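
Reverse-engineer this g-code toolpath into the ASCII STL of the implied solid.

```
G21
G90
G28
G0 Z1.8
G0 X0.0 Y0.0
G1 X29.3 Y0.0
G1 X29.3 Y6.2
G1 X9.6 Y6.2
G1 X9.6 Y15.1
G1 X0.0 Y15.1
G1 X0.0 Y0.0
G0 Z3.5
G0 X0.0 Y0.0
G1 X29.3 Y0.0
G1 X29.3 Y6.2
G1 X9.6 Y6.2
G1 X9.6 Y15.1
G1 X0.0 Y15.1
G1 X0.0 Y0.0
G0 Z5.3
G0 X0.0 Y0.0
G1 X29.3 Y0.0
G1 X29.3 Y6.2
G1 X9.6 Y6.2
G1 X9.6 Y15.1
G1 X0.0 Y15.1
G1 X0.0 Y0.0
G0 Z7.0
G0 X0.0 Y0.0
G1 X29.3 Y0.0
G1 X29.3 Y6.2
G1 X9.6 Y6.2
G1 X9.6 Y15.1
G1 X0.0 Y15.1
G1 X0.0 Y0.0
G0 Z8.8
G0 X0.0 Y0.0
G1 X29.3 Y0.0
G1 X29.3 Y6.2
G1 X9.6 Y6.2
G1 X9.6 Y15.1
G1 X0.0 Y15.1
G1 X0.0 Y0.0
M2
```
solid part
  facet normal 0.0000 0.0000 -1.0000
    outer loop
      vertex 29.3 6.2 0.0
      vertex 29.3 0.0 0.0
      vertex 0.0 0.0 0.0
    endloop
  endfacet
  facet normal 0.0000 0.0000 -1.0000
    outer loop
      vertex 9.6 6.2 0.0
      vertex 29.3 6.2 0.0
      vertex 0.0 0.0 0.0
    endloop
  endfacet
  facet normal 0.0000 0.0000 -1.0000
    outer loop
      vertex 9.6 15.1 0.0
      vertex 9.6 6.2 0.0
      vertex 0.0 0.0 0.0
    endloop
  endfacet
  facet normal 0.0000 0.0000 -1.0000
    outer loop
      vertex 0.0 15.1 0.0
      vertex 9.6 15.1 0.0
      vertex 0.0 0.0 0.0
    endloop
  endfacet
  facet normal 0.0000 0.0000 1.0000
    outer loop
      vertex 0.0 0.0 8.8
      vertex 29.3 0.0 8.8
      vertex 29.3 6.2 8.8
    endloop
  endfacet
  facet normal 0.0000 0.0000 1.0000
    outer loop
      vertex 0.0 0.0 8.8
      vertex 29.3 6.2 8.8
      vertex 9.6 6.2 8.8
    endloop
  endfacet
  facet normal 0.0000 0.0000 1.0000
    outer loop
      vertex 0.0 0.0 8.8
      vertex 9.6 6.2 8.8
      vertex 9.6 15.1 8.8
    endloop
  endfacet
  facet normal 0.0000 0.0000 1.0000
    outer loop
      vertex 0.0 0.0 8.8
      vertex 9.6 15.1 8.8
      vertex 0.0 15.1 8.8
    endloop
  endfacet
  facet normal 0.0000 -1.0000 0.0000
    outer loop
      vertex 0.0 0.0 0.0
      vertex 29.3 0.0 0.0
      vertex 29.3 0.0 8.8
    endloop
  endfacet
  facet normal 0.0000 -1.0000 0.0000
    outer loop
      vertex 0.0 0.0 0.0
      vertex 29.3 0.0 8.8
      vertex 0.0 0.0 8.8
    endloop
  endfacet
  facet normal 1.0000 0.0000 0.0000
    outer loop
      vertex 29.3 0.0 0.0
      vertex 29.3 6.2 0.0
      vertex 29.3 6.2 8.8
    endloop
  endfacet
  facet normal 1.0000 0.0000 0.0000
    outer loop
      vertex 29.3 0.0 0.0
      vertex 29.3 6.2 8.8
      vertex 29.3 0.0 8.8
    endloop
  endfacet
  facet normal 0.0000 1.0000 0.0000
    outer loop
      vertex 29.3 6.2 0.0
      vertex 9.6 6.2 0.0
      vertex 9.6 6.2 8.8
    endloop
  endfacet
  facet normal 0.0000 1.0000 0.0000
    outer loop
      vertex 29.3 6.2 0.0
      vertex 9.6 6.2 8.8
      vertex 29.3 6.2 8.8
    endloop
  endfacet
  facet normal 1.0000 0.0000 0.0000
    outer loop
      vertex 9.6 6.2 0.0
      vertex 9.6 15.1 0.0
      vertex 9.6 15.1 8.8
    endloop
  endfacet
  facet normal 1.0000 0.0000 0.0000
    outer loop
      vertex 9.6 6.2 0.0
      vertex 9.6 15.1 8.8
      vertex 9.6 6.2 8.8
    endloop
  endfacet
  facet normal 0.0000 1.0000 0.0000
    outer loop
      vertex 9.6 15.1 0.0
      vertex 0.0 15.1 0.0
      vertex 0.0 15.1 8.8
    endloop
  endfacet
  facet normal 0.0000 1.0000 0.0000
    outer loop
      vertex 9.6 15.1 0.0
      vertex 0.0 15.1 8.8
      vertex 9.6 15.1 8.8
    endloop
  endfacet
  facet normal -1.0000 0.0000 0.0000
    outer loop
      vertex 0.0 15.1 0.0
      vertex 0.0 0.0 0.0
      vertex 0.0 0.0 8.8
    endloop
  endfacet
  facet normal -1.0000 0.0000 0.0000
    outer loop
      vertex 0.0 15.1 0.0
      vertex 0.0 0.0 8.8
      vertex 0.0 15.1 8.8
    endloop
  endfacet
endsolid part

The G0 Z moves step by Δz≈1.8 mm. Every layer's G1 loop is the same polygon, so the solid is a straight extrusion of it from z=0 to z≈8.8. Closing with flat bottom and top caps and triangulating gives 20 facets — an L-shaped prism: outer 29.3 × 15.1 mm, arm thicknesses ≈ 6.2 mm (horizontal) and 9.6 mm (vertical), extruded 8.8 mm in z.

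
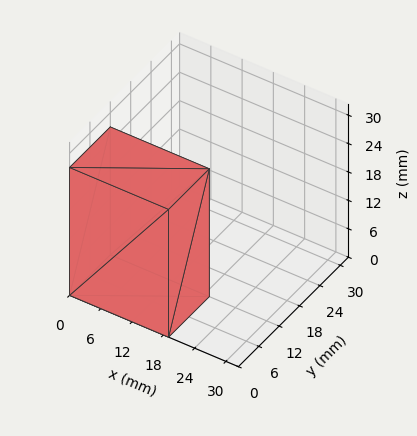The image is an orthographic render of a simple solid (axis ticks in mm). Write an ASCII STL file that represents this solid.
Reading the render: the shape is a rectangular box, roughly 19 × 12 mm footprint and 27 mm tall (dimensions read to the nearest mm from the axis ticks). For the STL, each face is triangulated and given an outward normal.

solid part
  facet normal 0.0000 0.0000 -1.0000
    outer loop
      vertex 19.000 12.000 0.000
      vertex 19.000 0.000 0.000
      vertex 0.000 0.000 0.000
    endloop
  endfacet
  facet normal 0.0000 0.0000 -1.0000
    outer loop
      vertex 0.000 12.000 0.000
      vertex 19.000 12.000 0.000
      vertex 0.000 0.000 0.000
    endloop
  endfacet
  facet normal 0.0000 0.0000 1.0000
    outer loop
      vertex 0.000 0.000 27.000
      vertex 19.000 0.000 27.000
      vertex 19.000 12.000 27.000
    endloop
  endfacet
  facet normal 0.0000 0.0000 1.0000
    outer loop
      vertex 0.000 0.000 27.000
      vertex 19.000 12.000 27.000
      vertex 0.000 12.000 27.000
    endloop
  endfacet
  facet normal 0.0000 -1.0000 0.0000
    outer loop
      vertex 0.000 0.000 0.000
      vertex 19.000 0.000 0.000
      vertex 19.000 0.000 27.000
    endloop
  endfacet
  facet normal 0.0000 -1.0000 0.0000
    outer loop
      vertex 0.000 0.000 0.000
      vertex 19.000 0.000 27.000
      vertex 0.000 0.000 27.000
    endloop
  endfacet
  facet normal 0.0000 1.0000 0.0000
    outer loop
      vertex 19.000 12.000 27.000
      vertex 19.000 12.000 0.000
      vertex 0.000 12.000 0.000
    endloop
  endfacet
  facet normal 0.0000 1.0000 0.0000
    outer loop
      vertex 0.000 12.000 27.000
      vertex 19.000 12.000 27.000
      vertex 0.000 12.000 0.000
    endloop
  endfacet
  facet normal -1.0000 0.0000 0.0000
    outer loop
      vertex 0.000 12.000 27.000
      vertex 0.000 12.000 0.000
      vertex 0.000 0.000 0.000
    endloop
  endfacet
  facet normal -1.0000 0.0000 0.0000
    outer loop
      vertex 0.000 0.000 27.000
      vertex 0.000 12.000 27.000
      vertex 0.000 0.000 0.000
    endloop
  endfacet
  facet normal 1.0000 0.0000 0.0000
    outer loop
      vertex 19.000 0.000 0.000
      vertex 19.000 12.000 0.000
      vertex 19.000 12.000 27.000
    endloop
  endfacet
  facet normal 1.0000 0.0000 0.0000
    outer loop
      vertex 19.000 0.000 0.000
      vertex 19.000 12.000 27.000
      vertex 19.000 0.000 27.000
    endloop
  endfacet
endsolid part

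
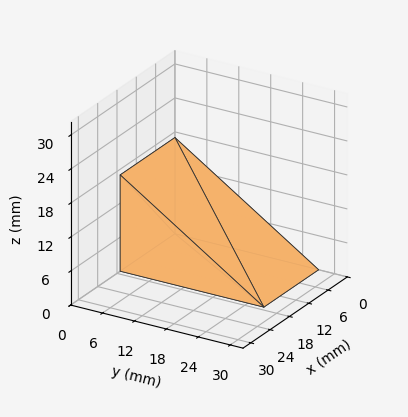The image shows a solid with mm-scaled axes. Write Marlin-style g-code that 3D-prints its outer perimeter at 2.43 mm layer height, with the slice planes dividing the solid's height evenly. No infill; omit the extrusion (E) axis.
Reading the render: the shape is a wedge (ramp): 17 × 27 mm base, rising to 17 mm along the y=0 edge and sloping linearly to z=0 at y=27 (dimensions read to the nearest mm from the axis ticks). For the g-code, the solid's height is divided into equal slices at the stated Δz and each level perimeter traced with G1 moves after a G0 lift.

; perimeter-only toolpath
G21 ; units = mm
G90 ; absolute positioning
G28 ; home
; layer 1
G0 Z2.43
G0 X0.00 Y0.00
G1 X17.00 Y0.00
G1 X17.00 Y23.14
G1 X0.00 Y23.14
G1 X0.00 Y0.00
; layer 2
G0 Z4.86
G0 X0.00 Y0.00
G1 X17.00 Y0.00
G1 X17.00 Y19.29
G1 X0.00 Y19.29
G1 X0.00 Y0.00
; layer 3
G0 Z7.29
G0 X0.00 Y0.00
G1 X17.00 Y0.00
G1 X17.00 Y15.43
G1 X0.00 Y15.43
G1 X0.00 Y0.00
; layer 4
G0 Z9.71
G0 X0.00 Y0.00
G1 X17.00 Y0.00
G1 X17.00 Y11.57
G1 X0.00 Y11.57
G1 X0.00 Y0.00
; layer 5
G0 Z12.14
G0 X0.00 Y0.00
G1 X17.00 Y0.00
G1 X17.00 Y7.71
G1 X0.00 Y7.71
G1 X0.00 Y0.00
; layer 6
G0 Z14.57
G0 X0.00 Y0.00
G1 X17.00 Y0.00
G1 X17.00 Y3.86
G1 X0.00 Y3.86
G1 X0.00 Y0.00
M2 ; end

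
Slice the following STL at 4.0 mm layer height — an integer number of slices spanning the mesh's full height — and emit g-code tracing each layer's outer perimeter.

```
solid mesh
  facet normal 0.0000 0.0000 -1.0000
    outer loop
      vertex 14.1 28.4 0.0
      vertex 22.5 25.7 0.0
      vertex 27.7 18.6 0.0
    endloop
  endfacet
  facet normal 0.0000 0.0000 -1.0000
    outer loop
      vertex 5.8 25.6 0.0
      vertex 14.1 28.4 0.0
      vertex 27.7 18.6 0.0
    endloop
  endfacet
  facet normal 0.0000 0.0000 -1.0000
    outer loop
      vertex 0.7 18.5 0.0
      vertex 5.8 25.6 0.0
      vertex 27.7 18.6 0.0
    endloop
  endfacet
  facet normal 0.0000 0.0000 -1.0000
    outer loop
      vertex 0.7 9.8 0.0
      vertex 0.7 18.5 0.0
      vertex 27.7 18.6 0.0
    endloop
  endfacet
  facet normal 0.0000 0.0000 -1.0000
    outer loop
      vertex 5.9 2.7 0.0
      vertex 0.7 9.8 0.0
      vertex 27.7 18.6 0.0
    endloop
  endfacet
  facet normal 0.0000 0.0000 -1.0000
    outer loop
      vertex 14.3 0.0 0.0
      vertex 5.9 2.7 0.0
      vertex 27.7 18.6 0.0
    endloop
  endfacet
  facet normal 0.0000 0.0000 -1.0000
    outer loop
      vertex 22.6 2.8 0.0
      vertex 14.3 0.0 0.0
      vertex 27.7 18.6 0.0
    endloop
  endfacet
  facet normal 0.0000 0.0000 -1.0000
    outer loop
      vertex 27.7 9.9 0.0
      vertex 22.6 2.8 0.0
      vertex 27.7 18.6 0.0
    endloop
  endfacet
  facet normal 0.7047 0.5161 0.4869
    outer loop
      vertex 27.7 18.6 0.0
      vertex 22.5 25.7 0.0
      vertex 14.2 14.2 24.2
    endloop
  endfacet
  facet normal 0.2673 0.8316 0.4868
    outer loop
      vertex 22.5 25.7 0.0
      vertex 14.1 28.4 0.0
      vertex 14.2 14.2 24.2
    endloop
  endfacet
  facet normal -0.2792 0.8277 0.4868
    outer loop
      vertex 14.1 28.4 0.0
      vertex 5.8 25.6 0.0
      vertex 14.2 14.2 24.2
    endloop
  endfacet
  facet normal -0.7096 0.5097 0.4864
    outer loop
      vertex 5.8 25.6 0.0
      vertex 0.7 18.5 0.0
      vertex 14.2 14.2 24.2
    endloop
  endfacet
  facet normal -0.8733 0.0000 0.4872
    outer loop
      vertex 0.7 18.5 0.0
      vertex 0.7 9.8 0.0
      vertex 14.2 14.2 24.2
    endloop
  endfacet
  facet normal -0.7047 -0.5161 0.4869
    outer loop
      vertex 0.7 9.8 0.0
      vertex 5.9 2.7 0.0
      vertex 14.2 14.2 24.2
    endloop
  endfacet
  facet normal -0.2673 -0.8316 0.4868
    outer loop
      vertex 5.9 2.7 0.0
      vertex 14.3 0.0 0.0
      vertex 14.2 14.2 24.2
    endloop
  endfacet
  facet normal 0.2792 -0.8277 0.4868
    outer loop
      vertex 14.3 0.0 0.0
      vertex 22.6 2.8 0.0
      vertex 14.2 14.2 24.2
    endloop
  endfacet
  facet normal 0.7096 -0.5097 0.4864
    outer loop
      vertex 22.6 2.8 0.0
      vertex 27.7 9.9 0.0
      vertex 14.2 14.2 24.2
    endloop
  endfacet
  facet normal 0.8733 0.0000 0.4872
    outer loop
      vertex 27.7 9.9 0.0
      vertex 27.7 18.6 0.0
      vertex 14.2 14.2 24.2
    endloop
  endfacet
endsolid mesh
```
; perimeter-only toolpath
G21 ; units = mm
G90 ; absolute positioning
G28 ; home
; layer 1
G0 Z4.0
G0 X25.4 Y17.9
G1 X21.1 Y23.8
G1 X14.1 Y26.0
G1 X7.2 Y23.7
G1 X2.9 Y17.8
G1 X2.9 Y10.5
G1 X7.3 Y4.6
G1 X14.3 Y2.4
G1 X21.2 Y4.7
G1 X25.4 Y10.6
G1 X25.4 Y17.9
; layer 2
G0 Z8.1
G0 X23.2 Y17.1
G1 X19.7 Y21.9
G1 X14.1 Y23.7
G1 X8.6 Y21.8
G1 X5.2 Y17.1
G1 X5.2 Y11.3
G1 X8.7 Y6.5
G1 X14.3 Y4.7
G1 X19.8 Y6.6
G1 X23.2 Y11.3
G1 X23.2 Y17.1
; layer 3
G0 Z12.1
G0 X20.9 Y16.4
G1 X18.4 Y19.9
G1 X14.1 Y21.3
G1 X10.0 Y19.9
G1 X7.4 Y16.4
G1 X7.4 Y12.0
G1 X10.1 Y8.4
G1 X14.2 Y7.1
G1 X18.4 Y8.5
G1 X20.9 Y12.1
G1 X20.9 Y16.4
; layer 4
G0 Z16.1
G0 X18.7 Y15.7
G1 X17.0 Y18.0
G1 X14.2 Y18.9
G1 X11.4 Y18.0
G1 X9.7 Y15.6
G1 X9.7 Y12.7
G1 X11.4 Y10.4
G1 X14.2 Y9.5
G1 X17.0 Y10.4
G1 X18.7 Y12.8
G1 X18.7 Y15.7
; layer 5
G0 Z20.2
G0 X16.5 Y14.9
G1 X15.6 Y16.1
G1 X14.2 Y16.6
G1 X12.8 Y16.1
G1 X11.9 Y14.9
G1 X11.9 Y13.5
G1 X12.8 Y12.3
G1 X14.2 Y11.8
G1 X15.6 Y12.3
G1 X16.5 Y13.5
G1 X16.5 Y14.9
M2 ; end

The solid is a regular 10-sided pyramid, base circumscribed radius ≈ 14.2 mm, apex at z ≈ 24.2 mm. Slicing at Δz = 4.0 mm — 6 equal slices spanning the solid's height, so layer i sits at z = i·h/6 — gives 5 non-empty perimeters. Each is a 10-segment closed polygon; G0 lifts to the layer z and rapids to the start vertex, then G1 traces the edges. The cross-section shrinks linearly with z (the slice at the apex is degenerate and omitted).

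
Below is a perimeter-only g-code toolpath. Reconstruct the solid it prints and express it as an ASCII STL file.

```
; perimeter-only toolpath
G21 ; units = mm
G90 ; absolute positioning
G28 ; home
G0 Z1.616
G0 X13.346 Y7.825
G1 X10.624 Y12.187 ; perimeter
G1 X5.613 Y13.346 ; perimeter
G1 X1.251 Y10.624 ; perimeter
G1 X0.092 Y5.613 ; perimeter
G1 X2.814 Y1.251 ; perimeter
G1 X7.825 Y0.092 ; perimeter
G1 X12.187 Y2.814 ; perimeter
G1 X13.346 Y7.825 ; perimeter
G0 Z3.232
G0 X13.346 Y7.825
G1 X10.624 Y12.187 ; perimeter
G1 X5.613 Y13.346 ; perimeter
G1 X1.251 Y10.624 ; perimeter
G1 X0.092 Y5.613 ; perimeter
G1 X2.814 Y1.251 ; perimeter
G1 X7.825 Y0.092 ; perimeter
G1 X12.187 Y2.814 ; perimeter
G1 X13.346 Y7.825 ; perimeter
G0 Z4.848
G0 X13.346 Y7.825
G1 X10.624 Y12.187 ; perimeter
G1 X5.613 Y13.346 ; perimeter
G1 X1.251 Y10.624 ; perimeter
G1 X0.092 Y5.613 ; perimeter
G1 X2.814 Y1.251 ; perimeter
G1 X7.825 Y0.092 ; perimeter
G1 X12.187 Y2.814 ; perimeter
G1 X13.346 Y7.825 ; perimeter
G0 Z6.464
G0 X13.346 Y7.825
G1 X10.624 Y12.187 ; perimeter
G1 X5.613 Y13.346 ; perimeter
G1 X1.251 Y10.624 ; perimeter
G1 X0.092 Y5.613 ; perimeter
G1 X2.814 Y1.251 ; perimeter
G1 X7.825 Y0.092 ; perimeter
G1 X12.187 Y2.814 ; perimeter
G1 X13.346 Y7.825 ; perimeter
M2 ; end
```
solid part
  facet normal 0.0000 0.0000 -1.0000
    outer loop
      vertex 5.613 13.346 0.000
      vertex 10.624 12.187 0.000
      vertex 13.346 7.825 0.000
    endloop
  endfacet
  facet normal 0.0000 0.0000 -1.0000
    outer loop
      vertex 1.251 10.624 0.000
      vertex 5.613 13.346 0.000
      vertex 13.346 7.825 0.000
    endloop
  endfacet
  facet normal 0.0000 0.0000 -1.0000
    outer loop
      vertex 0.092 5.613 0.000
      vertex 1.251 10.624 0.000
      vertex 13.346 7.825 0.000
    endloop
  endfacet
  facet normal 0.0000 0.0000 -1.0000
    outer loop
      vertex 2.814 1.251 0.000
      vertex 0.092 5.613 0.000
      vertex 13.346 7.825 0.000
    endloop
  endfacet
  facet normal 0.0000 0.0000 -1.0000
    outer loop
      vertex 7.825 0.092 0.000
      vertex 2.814 1.251 0.000
      vertex 13.346 7.825 0.000
    endloop
  endfacet
  facet normal 0.0000 0.0000 -1.0000
    outer loop
      vertex 12.187 2.814 0.000
      vertex 7.825 0.092 0.000
      vertex 13.346 7.825 0.000
    endloop
  endfacet
  facet normal 0.0000 0.0000 1.0000
    outer loop
      vertex 13.346 7.825 6.464
      vertex 10.624 12.187 6.464
      vertex 5.613 13.346 6.464
    endloop
  endfacet
  facet normal 0.0000 0.0000 1.0000
    outer loop
      vertex 13.346 7.825 6.464
      vertex 5.613 13.346 6.464
      vertex 1.251 10.624 6.464
    endloop
  endfacet
  facet normal 0.0000 0.0000 1.0000
    outer loop
      vertex 13.346 7.825 6.464
      vertex 1.251 10.624 6.464
      vertex 0.092 5.613 6.464
    endloop
  endfacet
  facet normal 0.0000 0.0000 1.0000
    outer loop
      vertex 13.346 7.825 6.464
      vertex 0.092 5.613 6.464
      vertex 2.814 1.251 6.464
    endloop
  endfacet
  facet normal 0.0000 0.0000 1.0000
    outer loop
      vertex 13.346 7.825 6.464
      vertex 2.814 1.251 6.464
      vertex 7.825 0.092 6.464
    endloop
  endfacet
  facet normal 0.0000 0.0000 1.0000
    outer loop
      vertex 13.346 7.825 6.464
      vertex 7.825 0.092 6.464
      vertex 12.187 2.814 6.464
    endloop
  endfacet
  facet normal 0.8484 0.5294 0.0000
    outer loop
      vertex 13.346 7.825 0.000
      vertex 10.624 12.187 0.000
      vertex 10.624 12.187 6.464
    endloop
  endfacet
  facet normal 0.8484 0.5294 0.0000
    outer loop
      vertex 13.346 7.825 0.000
      vertex 10.624 12.187 6.464
      vertex 13.346 7.825 6.464
    endloop
  endfacet
  facet normal 0.2253 0.9743 0.0000
    outer loop
      vertex 10.624 12.187 0.000
      vertex 5.613 13.346 0.000
      vertex 5.613 13.346 6.464
    endloop
  endfacet
  facet normal 0.2253 0.9743 0.0000
    outer loop
      vertex 10.624 12.187 0.000
      vertex 5.613 13.346 6.464
      vertex 10.624 12.187 6.464
    endloop
  endfacet
  facet normal -0.5294 0.8484 0.0000
    outer loop
      vertex 5.613 13.346 0.000
      vertex 1.251 10.624 0.000
      vertex 1.251 10.624 6.464
    endloop
  endfacet
  facet normal -0.5294 0.8484 0.0000
    outer loop
      vertex 5.613 13.346 0.000
      vertex 1.251 10.624 6.464
      vertex 5.613 13.346 6.464
    endloop
  endfacet
  facet normal -0.9743 0.2253 0.0000
    outer loop
      vertex 1.251 10.624 0.000
      vertex 0.092 5.613 0.000
      vertex 0.092 5.613 6.464
    endloop
  endfacet
  facet normal -0.9743 0.2253 0.0000
    outer loop
      vertex 1.251 10.624 0.000
      vertex 0.092 5.613 6.464
      vertex 1.251 10.624 6.464
    endloop
  endfacet
  facet normal -0.8484 -0.5294 0.0000
    outer loop
      vertex 0.092 5.613 0.000
      vertex 2.814 1.251 0.000
      vertex 2.814 1.251 6.464
    endloop
  endfacet
  facet normal -0.8484 -0.5294 0.0000
    outer loop
      vertex 0.092 5.613 0.000
      vertex 2.814 1.251 6.464
      vertex 0.092 5.613 6.464
    endloop
  endfacet
  facet normal -0.2253 -0.9743 0.0000
    outer loop
      vertex 2.814 1.251 0.000
      vertex 7.825 0.092 0.000
      vertex 7.825 0.092 6.464
    endloop
  endfacet
  facet normal -0.2253 -0.9743 0.0000
    outer loop
      vertex 2.814 1.251 0.000
      vertex 7.825 0.092 6.464
      vertex 2.814 1.251 6.464
    endloop
  endfacet
  facet normal 0.5294 -0.8484 0.0000
    outer loop
      vertex 7.825 0.092 0.000
      vertex 12.187 2.814 0.000
      vertex 12.187 2.814 6.464
    endloop
  endfacet
  facet normal 0.5294 -0.8484 0.0000
    outer loop
      vertex 7.825 0.092 0.000
      vertex 12.187 2.814 6.464
      vertex 7.825 0.092 6.464
    endloop
  endfacet
  facet normal 0.9743 -0.2253 0.0000
    outer loop
      vertex 12.187 2.814 0.000
      vertex 13.346 7.825 0.000
      vertex 13.346 7.825 6.464
    endloop
  endfacet
  facet normal 0.9743 -0.2253 0.0000
    outer loop
      vertex 12.187 2.814 0.000
      vertex 13.346 7.825 6.464
      vertex 12.187 2.814 6.464
    endloop
  endfacet
endsolid part

The G0 Z moves step by Δz≈1.616 mm. Every layer's G1 loop is the same polygon, so the solid is a straight extrusion of it from z=0 to z≈6.46. Closing with flat bottom and top caps and triangulating gives 28 facets — a regular 8-sided prism (a cylinder approximated with 8 flat sides), circumscribed radius ≈ 6.72 mm, height ≈ 6.46 mm.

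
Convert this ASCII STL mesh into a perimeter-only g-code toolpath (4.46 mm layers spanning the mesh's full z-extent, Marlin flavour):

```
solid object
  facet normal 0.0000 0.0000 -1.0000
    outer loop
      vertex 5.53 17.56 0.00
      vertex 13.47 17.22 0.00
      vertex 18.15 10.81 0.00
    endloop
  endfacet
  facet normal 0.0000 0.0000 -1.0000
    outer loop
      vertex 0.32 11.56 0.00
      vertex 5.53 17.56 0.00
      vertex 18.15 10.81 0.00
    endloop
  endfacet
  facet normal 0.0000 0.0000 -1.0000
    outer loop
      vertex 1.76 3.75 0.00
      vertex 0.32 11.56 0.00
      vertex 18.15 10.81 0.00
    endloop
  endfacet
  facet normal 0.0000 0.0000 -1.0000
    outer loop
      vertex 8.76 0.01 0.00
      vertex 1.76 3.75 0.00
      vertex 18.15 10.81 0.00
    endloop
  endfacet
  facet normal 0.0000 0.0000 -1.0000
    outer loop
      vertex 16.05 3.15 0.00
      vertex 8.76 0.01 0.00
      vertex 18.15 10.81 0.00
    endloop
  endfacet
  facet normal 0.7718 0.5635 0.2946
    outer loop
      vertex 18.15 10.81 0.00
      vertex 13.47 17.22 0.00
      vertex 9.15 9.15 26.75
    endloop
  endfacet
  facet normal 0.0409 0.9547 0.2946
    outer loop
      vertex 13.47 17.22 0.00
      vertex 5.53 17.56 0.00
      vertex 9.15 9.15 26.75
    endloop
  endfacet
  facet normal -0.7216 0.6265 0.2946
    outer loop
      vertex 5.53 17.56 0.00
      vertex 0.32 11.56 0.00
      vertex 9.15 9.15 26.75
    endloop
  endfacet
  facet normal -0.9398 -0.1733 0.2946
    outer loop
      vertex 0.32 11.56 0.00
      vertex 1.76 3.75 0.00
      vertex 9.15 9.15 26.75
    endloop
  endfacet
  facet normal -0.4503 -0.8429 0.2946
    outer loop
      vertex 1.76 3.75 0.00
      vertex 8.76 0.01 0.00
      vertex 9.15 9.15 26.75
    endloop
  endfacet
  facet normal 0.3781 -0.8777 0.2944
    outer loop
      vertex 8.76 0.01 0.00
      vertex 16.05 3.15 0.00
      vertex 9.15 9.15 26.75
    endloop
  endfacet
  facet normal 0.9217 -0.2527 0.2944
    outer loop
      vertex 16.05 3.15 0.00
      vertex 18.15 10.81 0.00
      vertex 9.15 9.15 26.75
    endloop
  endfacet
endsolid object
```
; perimeter-only toolpath
G21 ; units = mm
G90 ; absolute positioning
G28 ; home
; layer 1
G0 Z4.46
G0 X16.65 Y10.53
G1 X12.75 Y15.88
G1 X6.13 Y16.16
G1 X1.79 Y11.16
G1 X2.99 Y4.65
G1 X8.82 Y1.53
G1 X14.90 Y4.15
G1 X16.65 Y10.53
; layer 2
G0 Z8.92
G0 X15.15 Y10.26
G1 X12.03 Y14.53
G1 X6.74 Y14.76
G1 X3.26 Y10.76
G1 X4.22 Y5.55
G1 X8.89 Y3.06
G1 X13.75 Y5.15
G1 X15.15 Y10.26
; layer 3
G0 Z13.38
G0 X13.65 Y9.98
G1 X11.31 Y13.18
G1 X7.34 Y13.36
G1 X4.74 Y10.36
G1 X5.46 Y6.45
G1 X8.96 Y4.58
G1 X12.60 Y6.15
G1 X13.65 Y9.98
; layer 4
G0 Z17.83
G0 X12.15 Y9.70
G1 X10.59 Y11.84
G1 X7.94 Y11.95
G1 X6.21 Y9.95
G1 X6.69 Y7.35
G1 X9.02 Y6.10
G1 X11.45 Y7.15
G1 X12.15 Y9.70
; layer 5
G0 Z22.29
G0 X10.65 Y9.43
G1 X9.87 Y10.50
G1 X8.55 Y10.55
G1 X7.68 Y9.55
G1 X7.92 Y8.25
G1 X9.09 Y7.63
G1 X10.30 Y8.15
G1 X10.65 Y9.43
M2 ; end

The solid is a regular 7-sided pyramid, base circumscribed radius ≈ 9.15 mm, apex at z ≈ 26.8 mm. Slicing at Δz = 4.46 mm — 6 equal slices spanning the solid's height, so layer i sits at z = i·h/6 — gives 5 non-empty perimeters. Each is a 7-segment closed polygon; G0 lifts to the layer z and rapids to the start vertex, then G1 traces the edges. The cross-section shrinks linearly with z (the slice at the apex is degenerate and omitted).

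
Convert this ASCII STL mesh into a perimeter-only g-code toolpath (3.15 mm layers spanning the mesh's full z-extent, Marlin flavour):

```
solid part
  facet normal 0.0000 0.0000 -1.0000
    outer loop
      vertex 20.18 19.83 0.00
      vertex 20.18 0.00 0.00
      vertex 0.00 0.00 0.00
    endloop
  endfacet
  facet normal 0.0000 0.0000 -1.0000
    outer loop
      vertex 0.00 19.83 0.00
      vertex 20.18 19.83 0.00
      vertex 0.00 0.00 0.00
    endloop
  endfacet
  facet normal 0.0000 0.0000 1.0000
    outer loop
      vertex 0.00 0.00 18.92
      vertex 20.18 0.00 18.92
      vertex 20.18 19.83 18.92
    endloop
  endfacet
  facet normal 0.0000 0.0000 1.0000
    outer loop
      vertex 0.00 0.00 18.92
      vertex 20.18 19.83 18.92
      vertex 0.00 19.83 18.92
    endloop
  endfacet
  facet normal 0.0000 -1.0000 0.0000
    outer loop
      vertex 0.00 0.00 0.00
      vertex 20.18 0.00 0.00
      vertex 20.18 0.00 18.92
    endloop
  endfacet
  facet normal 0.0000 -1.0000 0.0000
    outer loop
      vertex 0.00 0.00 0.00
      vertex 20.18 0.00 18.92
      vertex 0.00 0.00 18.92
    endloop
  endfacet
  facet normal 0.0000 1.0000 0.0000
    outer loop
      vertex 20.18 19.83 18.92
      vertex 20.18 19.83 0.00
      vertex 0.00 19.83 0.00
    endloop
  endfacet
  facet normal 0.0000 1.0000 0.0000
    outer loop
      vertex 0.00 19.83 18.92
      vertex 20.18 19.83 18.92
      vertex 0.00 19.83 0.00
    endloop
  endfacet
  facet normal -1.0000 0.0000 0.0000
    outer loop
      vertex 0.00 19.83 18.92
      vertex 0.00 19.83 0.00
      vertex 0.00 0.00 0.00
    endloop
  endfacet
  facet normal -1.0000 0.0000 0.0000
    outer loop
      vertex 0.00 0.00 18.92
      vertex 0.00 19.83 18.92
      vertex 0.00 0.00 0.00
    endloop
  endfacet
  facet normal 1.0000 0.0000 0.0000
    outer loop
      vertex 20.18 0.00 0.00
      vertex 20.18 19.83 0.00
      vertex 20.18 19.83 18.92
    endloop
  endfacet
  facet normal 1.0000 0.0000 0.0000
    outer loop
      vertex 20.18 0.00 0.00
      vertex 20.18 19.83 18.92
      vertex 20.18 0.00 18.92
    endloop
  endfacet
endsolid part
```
; perimeter-only toolpath
G21 ; units = mm
G90 ; absolute positioning
G28 ; home
; layer 1
G0 Z3.15
G0 X0.00 Y0.00
G1 X20.18 Y0.00
G1 X20.18 Y19.83
G1 X0.00 Y19.83
G1 X0.00 Y0.00
; layer 2
G0 Z6.31
G0 X0.00 Y0.00
G1 X20.18 Y0.00
G1 X20.18 Y19.83
G1 X0.00 Y19.83
G1 X0.00 Y0.00
; layer 3
G0 Z9.46
G0 X0.00 Y0.00
G1 X20.18 Y0.00
G1 X20.18 Y19.83
G1 X0.00 Y19.83
G1 X0.00 Y0.00
; layer 4
G0 Z12.61
G0 X0.00 Y0.00
G1 X20.18 Y0.00
G1 X20.18 Y19.83
G1 X0.00 Y19.83
G1 X0.00 Y0.00
; layer 5
G0 Z15.77
G0 X0.00 Y0.00
G1 X20.18 Y0.00
G1 X20.18 Y19.83
G1 X0.00 Y19.83
G1 X0.00 Y0.00
; layer 6
G0 Z18.92
G0 X0.00 Y0.00
G1 X20.18 Y0.00
G1 X20.18 Y19.83
G1 X0.00 Y19.83
G1 X0.00 Y0.00
M2 ; end

The solid is a rectangular box, roughly 20.2 × 19.8 mm footprint and 18.9 mm tall. Slicing at Δz = 3.15 mm — 6 equal slices spanning the solid's height, so layer i sits at z = i·h/6 — gives 6 non-empty perimeters. Each is a 4-segment closed polygon; G0 lifts to the layer z and rapids to the start vertex, then G1 traces the edges.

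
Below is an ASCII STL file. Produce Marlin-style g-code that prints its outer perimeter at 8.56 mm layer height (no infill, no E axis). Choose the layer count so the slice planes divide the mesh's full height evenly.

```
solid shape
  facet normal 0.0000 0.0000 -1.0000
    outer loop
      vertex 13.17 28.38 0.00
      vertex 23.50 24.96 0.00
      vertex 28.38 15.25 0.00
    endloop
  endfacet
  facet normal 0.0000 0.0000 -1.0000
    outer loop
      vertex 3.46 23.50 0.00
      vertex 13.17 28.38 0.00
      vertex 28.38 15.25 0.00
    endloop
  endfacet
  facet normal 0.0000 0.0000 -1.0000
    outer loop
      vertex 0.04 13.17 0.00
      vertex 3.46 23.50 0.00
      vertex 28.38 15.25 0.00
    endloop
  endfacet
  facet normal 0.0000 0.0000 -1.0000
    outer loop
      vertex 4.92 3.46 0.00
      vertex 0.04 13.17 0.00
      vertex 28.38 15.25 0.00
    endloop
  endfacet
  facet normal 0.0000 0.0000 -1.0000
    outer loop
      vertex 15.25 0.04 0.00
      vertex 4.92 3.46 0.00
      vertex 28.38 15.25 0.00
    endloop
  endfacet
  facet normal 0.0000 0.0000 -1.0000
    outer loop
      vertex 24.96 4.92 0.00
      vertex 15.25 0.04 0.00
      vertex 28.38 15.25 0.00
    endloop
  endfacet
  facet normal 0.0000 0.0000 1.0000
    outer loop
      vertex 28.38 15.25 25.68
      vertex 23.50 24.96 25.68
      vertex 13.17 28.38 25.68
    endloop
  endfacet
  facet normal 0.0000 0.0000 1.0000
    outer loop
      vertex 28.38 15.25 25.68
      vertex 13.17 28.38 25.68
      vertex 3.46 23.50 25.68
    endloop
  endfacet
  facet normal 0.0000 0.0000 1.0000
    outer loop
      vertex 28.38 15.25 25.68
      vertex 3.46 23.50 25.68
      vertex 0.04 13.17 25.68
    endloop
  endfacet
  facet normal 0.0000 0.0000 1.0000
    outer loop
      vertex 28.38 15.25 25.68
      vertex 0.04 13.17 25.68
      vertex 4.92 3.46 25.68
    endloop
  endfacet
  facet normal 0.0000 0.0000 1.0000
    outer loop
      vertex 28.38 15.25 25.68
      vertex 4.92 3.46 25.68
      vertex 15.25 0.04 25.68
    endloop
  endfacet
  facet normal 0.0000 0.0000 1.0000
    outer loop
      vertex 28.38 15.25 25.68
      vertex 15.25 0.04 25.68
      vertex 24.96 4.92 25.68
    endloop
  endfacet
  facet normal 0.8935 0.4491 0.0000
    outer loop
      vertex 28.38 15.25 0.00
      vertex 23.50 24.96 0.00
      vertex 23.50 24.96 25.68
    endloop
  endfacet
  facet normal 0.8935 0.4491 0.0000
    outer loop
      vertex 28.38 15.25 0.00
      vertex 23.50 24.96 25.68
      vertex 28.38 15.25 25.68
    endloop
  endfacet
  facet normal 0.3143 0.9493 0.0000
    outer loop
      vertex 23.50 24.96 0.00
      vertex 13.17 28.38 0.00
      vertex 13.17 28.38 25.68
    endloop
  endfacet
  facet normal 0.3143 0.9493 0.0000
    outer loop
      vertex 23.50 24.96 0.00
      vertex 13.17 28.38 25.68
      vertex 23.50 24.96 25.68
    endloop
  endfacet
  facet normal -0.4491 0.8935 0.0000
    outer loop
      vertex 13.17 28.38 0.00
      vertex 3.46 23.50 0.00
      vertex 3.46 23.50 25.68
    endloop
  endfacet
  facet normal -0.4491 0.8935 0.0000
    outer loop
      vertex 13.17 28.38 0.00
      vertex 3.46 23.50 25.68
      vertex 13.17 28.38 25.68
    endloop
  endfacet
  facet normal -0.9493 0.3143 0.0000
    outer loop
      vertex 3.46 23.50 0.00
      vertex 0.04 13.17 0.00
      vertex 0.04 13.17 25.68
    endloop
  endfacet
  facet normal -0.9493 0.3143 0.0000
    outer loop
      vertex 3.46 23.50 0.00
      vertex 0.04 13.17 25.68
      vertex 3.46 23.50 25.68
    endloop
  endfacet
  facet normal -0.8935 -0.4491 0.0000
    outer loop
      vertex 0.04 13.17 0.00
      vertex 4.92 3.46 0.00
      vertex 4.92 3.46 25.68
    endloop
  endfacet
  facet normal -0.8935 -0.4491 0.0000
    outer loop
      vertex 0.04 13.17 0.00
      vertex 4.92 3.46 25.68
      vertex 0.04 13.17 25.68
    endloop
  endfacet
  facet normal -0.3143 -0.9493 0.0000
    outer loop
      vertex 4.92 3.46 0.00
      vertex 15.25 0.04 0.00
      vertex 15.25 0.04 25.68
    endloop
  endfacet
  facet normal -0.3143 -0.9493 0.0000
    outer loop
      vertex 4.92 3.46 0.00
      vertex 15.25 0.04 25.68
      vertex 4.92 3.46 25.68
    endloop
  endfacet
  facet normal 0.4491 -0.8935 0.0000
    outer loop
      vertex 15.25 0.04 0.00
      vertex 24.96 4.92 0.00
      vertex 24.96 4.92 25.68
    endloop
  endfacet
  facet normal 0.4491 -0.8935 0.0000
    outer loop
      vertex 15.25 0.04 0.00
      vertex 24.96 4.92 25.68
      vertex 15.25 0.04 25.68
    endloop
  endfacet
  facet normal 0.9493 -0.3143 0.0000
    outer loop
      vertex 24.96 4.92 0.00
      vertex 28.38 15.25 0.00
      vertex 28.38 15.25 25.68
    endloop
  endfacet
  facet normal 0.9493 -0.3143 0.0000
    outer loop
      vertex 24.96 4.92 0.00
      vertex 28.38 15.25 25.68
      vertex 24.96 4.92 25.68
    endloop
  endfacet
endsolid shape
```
; perimeter-only toolpath
G21 ; units = mm
G90 ; absolute positioning
G28 ; home
; layer 1
G0 Z8.56
G0 X28.38 Y15.25
G1 X23.50 Y24.96
G1 X13.17 Y28.38
G1 X3.46 Y23.50
G1 X0.04 Y13.17
G1 X4.92 Y3.46
G1 X15.25 Y0.04
G1 X24.96 Y4.92
G1 X28.38 Y15.25
; layer 2
G0 Z17.12
G0 X28.38 Y15.25
G1 X23.50 Y24.96
G1 X13.17 Y28.38
G1 X3.46 Y23.50
G1 X0.04 Y13.17
G1 X4.92 Y3.46
G1 X15.25 Y0.04
G1 X24.96 Y4.92
G1 X28.38 Y15.25
; layer 3
G0 Z25.68
G0 X28.38 Y15.25
G1 X23.50 Y24.96
G1 X13.17 Y28.38
G1 X3.46 Y23.50
G1 X0.04 Y13.17
G1 X4.92 Y3.46
G1 X15.25 Y0.04
G1 X24.96 Y4.92
G1 X28.38 Y15.25
M2 ; end

The solid is a regular 8-sided prism (a cylinder approximated with 8 flat sides), circumscribed radius ≈ 14.2 mm, height ≈ 25.7 mm. Slicing at Δz = 8.56 mm — 3 equal slices spanning the solid's height, so layer i sits at z = i·h/3 — gives 3 non-empty perimeters. Each is a 8-segment closed polygon; G0 lifts to the layer z and rapids to the start vertex, then G1 traces the edges.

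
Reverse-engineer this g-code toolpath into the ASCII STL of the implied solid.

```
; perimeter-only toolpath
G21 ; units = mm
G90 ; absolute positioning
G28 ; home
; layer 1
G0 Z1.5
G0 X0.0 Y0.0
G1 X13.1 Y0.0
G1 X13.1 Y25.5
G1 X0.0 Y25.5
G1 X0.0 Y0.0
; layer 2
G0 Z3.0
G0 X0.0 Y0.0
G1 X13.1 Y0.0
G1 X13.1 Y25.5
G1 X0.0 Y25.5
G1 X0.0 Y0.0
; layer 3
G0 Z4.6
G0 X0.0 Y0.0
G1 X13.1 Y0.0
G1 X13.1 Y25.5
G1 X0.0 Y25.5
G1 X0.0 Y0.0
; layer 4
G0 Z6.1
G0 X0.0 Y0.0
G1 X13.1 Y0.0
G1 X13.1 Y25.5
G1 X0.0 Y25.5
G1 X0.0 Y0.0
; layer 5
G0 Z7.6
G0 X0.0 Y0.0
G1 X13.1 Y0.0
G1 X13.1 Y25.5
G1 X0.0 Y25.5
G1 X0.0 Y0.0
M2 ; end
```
solid part
  facet normal 0.0000 0.0000 -1.0000
    outer loop
      vertex 13.1 25.5 0.0
      vertex 13.1 0.0 0.0
      vertex 0.0 0.0 0.0
    endloop
  endfacet
  facet normal 0.0000 0.0000 -1.0000
    outer loop
      vertex 0.0 25.5 0.0
      vertex 13.1 25.5 0.0
      vertex 0.0 0.0 0.0
    endloop
  endfacet
  facet normal 0.0000 0.0000 1.0000
    outer loop
      vertex 0.0 0.0 7.6
      vertex 13.1 0.0 7.6
      vertex 13.1 25.5 7.6
    endloop
  endfacet
  facet normal 0.0000 0.0000 1.0000
    outer loop
      vertex 0.0 0.0 7.6
      vertex 13.1 25.5 7.6
      vertex 0.0 25.5 7.6
    endloop
  endfacet
  facet normal 0.0000 -1.0000 0.0000
    outer loop
      vertex 0.0 0.0 0.0
      vertex 13.1 0.0 0.0
      vertex 13.1 0.0 7.6
    endloop
  endfacet
  facet normal 0.0000 -1.0000 0.0000
    outer loop
      vertex 0.0 0.0 0.0
      vertex 13.1 0.0 7.6
      vertex 0.0 0.0 7.6
    endloop
  endfacet
  facet normal 0.0000 1.0000 0.0000
    outer loop
      vertex 13.1 25.5 7.6
      vertex 13.1 25.5 0.0
      vertex 0.0 25.5 0.0
    endloop
  endfacet
  facet normal 0.0000 1.0000 0.0000
    outer loop
      vertex 0.0 25.5 7.6
      vertex 13.1 25.5 7.6
      vertex 0.0 25.5 0.0
    endloop
  endfacet
  facet normal -1.0000 0.0000 0.0000
    outer loop
      vertex 0.0 25.5 7.6
      vertex 0.0 25.5 0.0
      vertex 0.0 0.0 0.0
    endloop
  endfacet
  facet normal -1.0000 0.0000 0.0000
    outer loop
      vertex 0.0 0.0 7.6
      vertex 0.0 25.5 7.6
      vertex 0.0 0.0 0.0
    endloop
  endfacet
  facet normal 1.0000 0.0000 0.0000
    outer loop
      vertex 13.1 0.0 0.0
      vertex 13.1 25.5 0.0
      vertex 13.1 25.5 7.6
    endloop
  endfacet
  facet normal 1.0000 0.0000 0.0000
    outer loop
      vertex 13.1 0.0 0.0
      vertex 13.1 25.5 7.6
      vertex 13.1 0.0 7.6
    endloop
  endfacet
endsolid part

The G0 Z moves step by Δz≈1.5 mm. Every layer's G1 loop is the same polygon, so the solid is a straight extrusion of it from z=0 to z≈7.6. Closing with flat bottom and top caps and triangulating gives 12 facets — a rectangular box, roughly 13.1 × 25.5 mm footprint and 7.6 mm tall.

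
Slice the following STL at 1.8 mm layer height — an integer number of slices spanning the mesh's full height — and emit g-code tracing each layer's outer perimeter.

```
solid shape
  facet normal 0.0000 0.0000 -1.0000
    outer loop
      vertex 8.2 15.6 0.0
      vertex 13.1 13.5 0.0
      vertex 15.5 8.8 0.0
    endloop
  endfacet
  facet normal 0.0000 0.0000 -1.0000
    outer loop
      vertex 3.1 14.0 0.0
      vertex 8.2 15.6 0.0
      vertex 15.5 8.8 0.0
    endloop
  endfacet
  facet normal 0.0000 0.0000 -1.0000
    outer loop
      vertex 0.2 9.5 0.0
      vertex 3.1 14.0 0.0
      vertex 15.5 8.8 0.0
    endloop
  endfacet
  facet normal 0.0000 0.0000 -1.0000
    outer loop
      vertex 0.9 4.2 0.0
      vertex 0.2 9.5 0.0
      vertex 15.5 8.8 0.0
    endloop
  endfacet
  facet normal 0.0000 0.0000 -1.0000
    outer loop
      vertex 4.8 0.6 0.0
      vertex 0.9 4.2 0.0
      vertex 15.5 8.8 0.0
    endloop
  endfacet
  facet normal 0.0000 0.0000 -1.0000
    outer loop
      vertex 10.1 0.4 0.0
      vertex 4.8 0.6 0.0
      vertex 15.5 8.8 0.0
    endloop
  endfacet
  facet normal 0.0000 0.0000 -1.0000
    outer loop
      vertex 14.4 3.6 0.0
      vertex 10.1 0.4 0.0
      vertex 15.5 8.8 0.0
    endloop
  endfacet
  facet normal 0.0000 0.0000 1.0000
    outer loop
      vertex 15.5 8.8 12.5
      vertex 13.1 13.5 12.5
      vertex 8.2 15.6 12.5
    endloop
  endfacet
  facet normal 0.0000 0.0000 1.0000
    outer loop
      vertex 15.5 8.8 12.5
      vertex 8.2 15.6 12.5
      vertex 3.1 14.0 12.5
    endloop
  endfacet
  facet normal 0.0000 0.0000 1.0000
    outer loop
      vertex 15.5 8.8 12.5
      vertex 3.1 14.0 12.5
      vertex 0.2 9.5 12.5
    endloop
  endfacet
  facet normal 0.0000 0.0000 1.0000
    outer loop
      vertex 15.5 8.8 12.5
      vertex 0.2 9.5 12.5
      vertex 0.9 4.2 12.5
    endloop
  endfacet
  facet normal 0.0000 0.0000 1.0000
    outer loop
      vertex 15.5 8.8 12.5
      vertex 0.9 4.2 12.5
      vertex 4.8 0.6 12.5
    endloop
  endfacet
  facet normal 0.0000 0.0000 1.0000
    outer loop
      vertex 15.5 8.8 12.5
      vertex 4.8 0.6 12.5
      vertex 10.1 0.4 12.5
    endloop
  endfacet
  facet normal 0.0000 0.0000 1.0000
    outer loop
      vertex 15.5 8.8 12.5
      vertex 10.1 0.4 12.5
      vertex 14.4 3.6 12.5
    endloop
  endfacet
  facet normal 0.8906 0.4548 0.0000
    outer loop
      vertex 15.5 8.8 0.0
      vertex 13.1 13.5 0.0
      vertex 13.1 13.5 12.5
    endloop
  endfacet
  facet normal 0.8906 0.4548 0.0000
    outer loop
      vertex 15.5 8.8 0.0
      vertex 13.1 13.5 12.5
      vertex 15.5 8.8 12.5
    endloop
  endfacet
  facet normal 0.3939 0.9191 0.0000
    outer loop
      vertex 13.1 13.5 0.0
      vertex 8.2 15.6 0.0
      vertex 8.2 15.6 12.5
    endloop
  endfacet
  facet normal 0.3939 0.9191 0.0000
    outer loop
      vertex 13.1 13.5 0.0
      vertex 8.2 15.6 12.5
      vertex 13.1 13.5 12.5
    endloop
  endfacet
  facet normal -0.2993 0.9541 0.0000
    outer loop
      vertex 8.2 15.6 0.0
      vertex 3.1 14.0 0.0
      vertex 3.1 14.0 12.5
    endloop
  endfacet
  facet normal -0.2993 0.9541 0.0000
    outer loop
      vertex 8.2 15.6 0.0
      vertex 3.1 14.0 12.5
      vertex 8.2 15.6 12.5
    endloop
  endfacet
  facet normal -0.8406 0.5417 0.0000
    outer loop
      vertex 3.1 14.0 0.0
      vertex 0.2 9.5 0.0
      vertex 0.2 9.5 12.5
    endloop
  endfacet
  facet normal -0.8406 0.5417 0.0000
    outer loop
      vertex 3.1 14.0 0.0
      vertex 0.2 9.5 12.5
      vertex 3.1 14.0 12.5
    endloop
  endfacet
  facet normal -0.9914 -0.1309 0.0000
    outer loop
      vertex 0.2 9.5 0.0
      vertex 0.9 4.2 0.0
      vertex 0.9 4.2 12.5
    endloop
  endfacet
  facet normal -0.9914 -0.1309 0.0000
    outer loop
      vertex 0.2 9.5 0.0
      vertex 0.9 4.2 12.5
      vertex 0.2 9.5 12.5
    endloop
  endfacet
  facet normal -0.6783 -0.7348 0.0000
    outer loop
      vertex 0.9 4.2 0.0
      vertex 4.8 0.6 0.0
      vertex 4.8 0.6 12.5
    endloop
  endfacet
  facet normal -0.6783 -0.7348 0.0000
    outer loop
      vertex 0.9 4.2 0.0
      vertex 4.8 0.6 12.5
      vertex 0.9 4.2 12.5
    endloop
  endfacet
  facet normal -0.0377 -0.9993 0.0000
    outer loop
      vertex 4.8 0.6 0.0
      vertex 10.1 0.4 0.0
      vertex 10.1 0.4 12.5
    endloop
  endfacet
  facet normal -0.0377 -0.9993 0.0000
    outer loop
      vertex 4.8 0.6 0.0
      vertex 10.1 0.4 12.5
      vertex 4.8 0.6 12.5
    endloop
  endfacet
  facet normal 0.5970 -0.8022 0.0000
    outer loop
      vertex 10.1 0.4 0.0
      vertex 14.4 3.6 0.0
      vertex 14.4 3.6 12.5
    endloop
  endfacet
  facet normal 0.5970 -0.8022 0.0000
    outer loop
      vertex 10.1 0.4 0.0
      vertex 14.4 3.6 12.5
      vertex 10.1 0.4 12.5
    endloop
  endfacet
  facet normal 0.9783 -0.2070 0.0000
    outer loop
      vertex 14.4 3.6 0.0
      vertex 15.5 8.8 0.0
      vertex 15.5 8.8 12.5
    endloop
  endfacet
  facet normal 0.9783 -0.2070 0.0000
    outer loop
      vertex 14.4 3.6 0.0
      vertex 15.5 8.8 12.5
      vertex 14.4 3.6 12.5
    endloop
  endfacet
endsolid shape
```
; perimeter-only toolpath
G21 ; units = mm
G90 ; absolute positioning
G28 ; home
; layer 1
G0 Z1.8
G0 X15.5 Y8.8
G1 X13.1 Y13.5
G1 X8.2 Y15.6
G1 X3.1 Y14.0
G1 X0.2 Y9.5
G1 X0.9 Y4.2
G1 X4.8 Y0.6
G1 X10.1 Y0.4
G1 X14.4 Y3.6
G1 X15.5 Y8.8
; layer 2
G0 Z3.6
G0 X15.5 Y8.8
G1 X13.1 Y13.5
G1 X8.2 Y15.6
G1 X3.1 Y14.0
G1 X0.2 Y9.5
G1 X0.9 Y4.2
G1 X4.8 Y0.6
G1 X10.1 Y0.4
G1 X14.4 Y3.6
G1 X15.5 Y8.8
; layer 3
G0 Z5.4
G0 X15.5 Y8.8
G1 X13.1 Y13.5
G1 X8.2 Y15.6
G1 X3.1 Y14.0
G1 X0.2 Y9.5
G1 X0.9 Y4.2
G1 X4.8 Y0.6
G1 X10.1 Y0.4
G1 X14.4 Y3.6
G1 X15.5 Y8.8
; layer 4
G0 Z7.1
G0 X15.5 Y8.8
G1 X13.1 Y13.5
G1 X8.2 Y15.6
G1 X3.1 Y14.0
G1 X0.2 Y9.5
G1 X0.9 Y4.2
G1 X4.8 Y0.6
G1 X10.1 Y0.4
G1 X14.4 Y3.6
G1 X15.5 Y8.8
; layer 5
G0 Z8.9
G0 X15.5 Y8.8
G1 X13.1 Y13.5
G1 X8.2 Y15.6
G1 X3.1 Y14.0
G1 X0.2 Y9.5
G1 X0.9 Y4.2
G1 X4.8 Y0.6
G1 X10.1 Y0.4
G1 X14.4 Y3.6
G1 X15.5 Y8.8
; layer 6
G0 Z10.7
G0 X15.5 Y8.8
G1 X13.1 Y13.5
G1 X8.2 Y15.6
G1 X3.1 Y14.0
G1 X0.2 Y9.5
G1 X0.9 Y4.2
G1 X4.8 Y0.6
G1 X10.1 Y0.4
G1 X14.4 Y3.6
G1 X15.5 Y8.8
; layer 7
G0 Z12.5
G0 X15.5 Y8.8
G1 X13.1 Y13.5
G1 X8.2 Y15.6
G1 X3.1 Y14.0
G1 X0.2 Y9.5
G1 X0.9 Y4.2
G1 X4.8 Y0.6
G1 X10.1 Y0.4
G1 X14.4 Y3.6
G1 X15.5 Y8.8
M2 ; end

The solid is a regular 9-sided prism (a cylinder approximated with 9 flat sides), circumscribed radius ≈ 7.8 mm, height ≈ 12.5 mm. Slicing at Δz = 1.8 mm — 7 equal slices spanning the solid's height, so layer i sits at z = i·h/7 — gives 7 non-empty perimeters. Each is a 9-segment closed polygon; G0 lifts to the layer z and rapids to the start vertex, then G1 traces the edges.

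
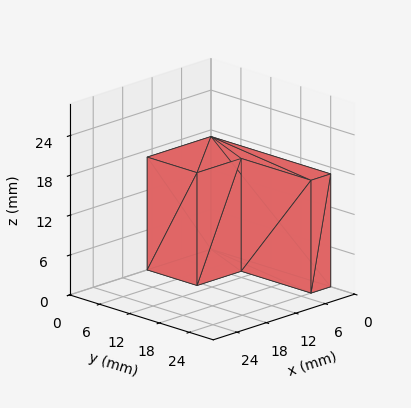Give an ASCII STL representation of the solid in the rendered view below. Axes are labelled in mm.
Reading the render: the shape is an L-shaped prism: outer 13 × 24 mm, arm thicknesses ≈ 10 mm (horizontal) and 4 mm (vertical), extruded 17 mm in z (dimensions read to the nearest mm from the axis ticks). For the STL, each face is triangulated and given an outward normal.

solid part
  facet normal 0.0000 0.0000 -1.0000
    outer loop
      vertex 13.0 10.0 0.0
      vertex 13.0 0.0 0.0
      vertex 0.0 0.0 0.0
    endloop
  endfacet
  facet normal 0.0000 0.0000 -1.0000
    outer loop
      vertex 4.0 10.0 0.0
      vertex 13.0 10.0 0.0
      vertex 0.0 0.0 0.0
    endloop
  endfacet
  facet normal 0.0000 0.0000 -1.0000
    outer loop
      vertex 4.0 24.0 0.0
      vertex 4.0 10.0 0.0
      vertex 0.0 0.0 0.0
    endloop
  endfacet
  facet normal 0.0000 0.0000 -1.0000
    outer loop
      vertex 0.0 24.0 0.0
      vertex 4.0 24.0 0.0
      vertex 0.0 0.0 0.0
    endloop
  endfacet
  facet normal 0.0000 0.0000 1.0000
    outer loop
      vertex 0.0 0.0 17.0
      vertex 13.0 0.0 17.0
      vertex 13.0 10.0 17.0
    endloop
  endfacet
  facet normal 0.0000 0.0000 1.0000
    outer loop
      vertex 0.0 0.0 17.0
      vertex 13.0 10.0 17.0
      vertex 4.0 10.0 17.0
    endloop
  endfacet
  facet normal 0.0000 0.0000 1.0000
    outer loop
      vertex 0.0 0.0 17.0
      vertex 4.0 10.0 17.0
      vertex 4.0 24.0 17.0
    endloop
  endfacet
  facet normal 0.0000 0.0000 1.0000
    outer loop
      vertex 0.0 0.0 17.0
      vertex 4.0 24.0 17.0
      vertex 0.0 24.0 17.0
    endloop
  endfacet
  facet normal 0.0000 -1.0000 0.0000
    outer loop
      vertex 0.0 0.0 0.0
      vertex 13.0 0.0 0.0
      vertex 13.0 0.0 17.0
    endloop
  endfacet
  facet normal 0.0000 -1.0000 0.0000
    outer loop
      vertex 0.0 0.0 0.0
      vertex 13.0 0.0 17.0
      vertex 0.0 0.0 17.0
    endloop
  endfacet
  facet normal 1.0000 0.0000 0.0000
    outer loop
      vertex 13.0 0.0 0.0
      vertex 13.0 10.0 0.0
      vertex 13.0 10.0 17.0
    endloop
  endfacet
  facet normal 1.0000 0.0000 0.0000
    outer loop
      vertex 13.0 0.0 0.0
      vertex 13.0 10.0 17.0
      vertex 13.0 0.0 17.0
    endloop
  endfacet
  facet normal 0.0000 1.0000 0.0000
    outer loop
      vertex 13.0 10.0 0.0
      vertex 4.0 10.0 0.0
      vertex 4.0 10.0 17.0
    endloop
  endfacet
  facet normal 0.0000 1.0000 0.0000
    outer loop
      vertex 13.0 10.0 0.0
      vertex 4.0 10.0 17.0
      vertex 13.0 10.0 17.0
    endloop
  endfacet
  facet normal 1.0000 0.0000 0.0000
    outer loop
      vertex 4.0 10.0 0.0
      vertex 4.0 24.0 0.0
      vertex 4.0 24.0 17.0
    endloop
  endfacet
  facet normal 1.0000 0.0000 0.0000
    outer loop
      vertex 4.0 10.0 0.0
      vertex 4.0 24.0 17.0
      vertex 4.0 10.0 17.0
    endloop
  endfacet
  facet normal 0.0000 1.0000 0.0000
    outer loop
      vertex 4.0 24.0 0.0
      vertex 0.0 24.0 0.0
      vertex 0.0 24.0 17.0
    endloop
  endfacet
  facet normal 0.0000 1.0000 0.0000
    outer loop
      vertex 4.0 24.0 0.0
      vertex 0.0 24.0 17.0
      vertex 4.0 24.0 17.0
    endloop
  endfacet
  facet normal -1.0000 0.0000 0.0000
    outer loop
      vertex 0.0 24.0 0.0
      vertex 0.0 0.0 0.0
      vertex 0.0 0.0 17.0
    endloop
  endfacet
  facet normal -1.0000 0.0000 0.0000
    outer loop
      vertex 0.0 24.0 0.0
      vertex 0.0 0.0 17.0
      vertex 0.0 24.0 17.0
    endloop
  endfacet
endsolid part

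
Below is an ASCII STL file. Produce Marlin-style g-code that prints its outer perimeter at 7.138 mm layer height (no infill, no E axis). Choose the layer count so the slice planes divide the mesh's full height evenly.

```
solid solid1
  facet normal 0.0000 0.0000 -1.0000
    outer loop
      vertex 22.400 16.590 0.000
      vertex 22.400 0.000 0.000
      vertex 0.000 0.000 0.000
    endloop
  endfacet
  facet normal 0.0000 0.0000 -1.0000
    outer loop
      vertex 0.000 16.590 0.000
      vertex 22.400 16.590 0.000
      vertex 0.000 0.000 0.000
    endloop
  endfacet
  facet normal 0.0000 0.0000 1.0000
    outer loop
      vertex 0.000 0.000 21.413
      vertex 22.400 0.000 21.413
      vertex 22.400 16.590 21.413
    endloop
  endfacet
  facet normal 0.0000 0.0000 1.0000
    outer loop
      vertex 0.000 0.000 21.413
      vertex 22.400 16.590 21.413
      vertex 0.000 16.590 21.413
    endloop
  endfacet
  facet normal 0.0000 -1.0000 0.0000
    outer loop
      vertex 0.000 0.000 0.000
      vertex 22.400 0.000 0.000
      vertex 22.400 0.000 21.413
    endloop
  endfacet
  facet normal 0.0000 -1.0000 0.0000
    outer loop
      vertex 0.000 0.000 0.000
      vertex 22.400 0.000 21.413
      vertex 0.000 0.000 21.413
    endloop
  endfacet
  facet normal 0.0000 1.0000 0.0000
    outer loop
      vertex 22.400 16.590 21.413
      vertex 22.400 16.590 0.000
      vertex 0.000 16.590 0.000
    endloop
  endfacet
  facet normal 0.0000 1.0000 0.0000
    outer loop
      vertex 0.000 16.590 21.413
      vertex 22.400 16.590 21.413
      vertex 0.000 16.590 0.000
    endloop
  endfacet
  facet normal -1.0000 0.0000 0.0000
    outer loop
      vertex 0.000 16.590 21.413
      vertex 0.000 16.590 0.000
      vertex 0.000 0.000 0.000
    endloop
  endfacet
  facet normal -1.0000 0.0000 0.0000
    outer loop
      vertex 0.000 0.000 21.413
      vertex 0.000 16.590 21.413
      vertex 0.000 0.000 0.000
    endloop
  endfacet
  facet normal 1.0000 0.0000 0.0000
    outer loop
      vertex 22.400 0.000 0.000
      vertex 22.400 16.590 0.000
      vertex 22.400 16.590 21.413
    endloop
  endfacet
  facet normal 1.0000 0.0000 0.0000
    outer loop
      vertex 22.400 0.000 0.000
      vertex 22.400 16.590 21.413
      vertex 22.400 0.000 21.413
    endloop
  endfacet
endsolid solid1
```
; perimeter-only toolpath
G21 ; units = mm
G90 ; absolute positioning
G28 ; home
; layer 1
G0 Z7.138
G0 X0.000 Y0.000
G1 X22.400 Y0.000
G1 X22.400 Y16.590
G1 X0.000 Y16.590
G1 X0.000 Y0.000
; layer 2
G0 Z14.275
G0 X0.000 Y0.000
G1 X22.400 Y0.000
G1 X22.400 Y16.590
G1 X0.000 Y16.590
G1 X0.000 Y0.000
; layer 3
G0 Z21.413
G0 X0.000 Y0.000
G1 X22.400 Y0.000
G1 X22.400 Y16.590
G1 X0.000 Y16.590
G1 X0.000 Y0.000
M2 ; end

The solid is a rectangular box, roughly 22.4 × 16.6 mm footprint and 21.4 mm tall. Slicing at Δz = 7.138 mm — 3 equal slices spanning the solid's height, so layer i sits at z = i·h/3 — gives 3 non-empty perimeters. Each is a 4-segment closed polygon; G0 lifts to the layer z and rapids to the start vertex, then G1 traces the edges.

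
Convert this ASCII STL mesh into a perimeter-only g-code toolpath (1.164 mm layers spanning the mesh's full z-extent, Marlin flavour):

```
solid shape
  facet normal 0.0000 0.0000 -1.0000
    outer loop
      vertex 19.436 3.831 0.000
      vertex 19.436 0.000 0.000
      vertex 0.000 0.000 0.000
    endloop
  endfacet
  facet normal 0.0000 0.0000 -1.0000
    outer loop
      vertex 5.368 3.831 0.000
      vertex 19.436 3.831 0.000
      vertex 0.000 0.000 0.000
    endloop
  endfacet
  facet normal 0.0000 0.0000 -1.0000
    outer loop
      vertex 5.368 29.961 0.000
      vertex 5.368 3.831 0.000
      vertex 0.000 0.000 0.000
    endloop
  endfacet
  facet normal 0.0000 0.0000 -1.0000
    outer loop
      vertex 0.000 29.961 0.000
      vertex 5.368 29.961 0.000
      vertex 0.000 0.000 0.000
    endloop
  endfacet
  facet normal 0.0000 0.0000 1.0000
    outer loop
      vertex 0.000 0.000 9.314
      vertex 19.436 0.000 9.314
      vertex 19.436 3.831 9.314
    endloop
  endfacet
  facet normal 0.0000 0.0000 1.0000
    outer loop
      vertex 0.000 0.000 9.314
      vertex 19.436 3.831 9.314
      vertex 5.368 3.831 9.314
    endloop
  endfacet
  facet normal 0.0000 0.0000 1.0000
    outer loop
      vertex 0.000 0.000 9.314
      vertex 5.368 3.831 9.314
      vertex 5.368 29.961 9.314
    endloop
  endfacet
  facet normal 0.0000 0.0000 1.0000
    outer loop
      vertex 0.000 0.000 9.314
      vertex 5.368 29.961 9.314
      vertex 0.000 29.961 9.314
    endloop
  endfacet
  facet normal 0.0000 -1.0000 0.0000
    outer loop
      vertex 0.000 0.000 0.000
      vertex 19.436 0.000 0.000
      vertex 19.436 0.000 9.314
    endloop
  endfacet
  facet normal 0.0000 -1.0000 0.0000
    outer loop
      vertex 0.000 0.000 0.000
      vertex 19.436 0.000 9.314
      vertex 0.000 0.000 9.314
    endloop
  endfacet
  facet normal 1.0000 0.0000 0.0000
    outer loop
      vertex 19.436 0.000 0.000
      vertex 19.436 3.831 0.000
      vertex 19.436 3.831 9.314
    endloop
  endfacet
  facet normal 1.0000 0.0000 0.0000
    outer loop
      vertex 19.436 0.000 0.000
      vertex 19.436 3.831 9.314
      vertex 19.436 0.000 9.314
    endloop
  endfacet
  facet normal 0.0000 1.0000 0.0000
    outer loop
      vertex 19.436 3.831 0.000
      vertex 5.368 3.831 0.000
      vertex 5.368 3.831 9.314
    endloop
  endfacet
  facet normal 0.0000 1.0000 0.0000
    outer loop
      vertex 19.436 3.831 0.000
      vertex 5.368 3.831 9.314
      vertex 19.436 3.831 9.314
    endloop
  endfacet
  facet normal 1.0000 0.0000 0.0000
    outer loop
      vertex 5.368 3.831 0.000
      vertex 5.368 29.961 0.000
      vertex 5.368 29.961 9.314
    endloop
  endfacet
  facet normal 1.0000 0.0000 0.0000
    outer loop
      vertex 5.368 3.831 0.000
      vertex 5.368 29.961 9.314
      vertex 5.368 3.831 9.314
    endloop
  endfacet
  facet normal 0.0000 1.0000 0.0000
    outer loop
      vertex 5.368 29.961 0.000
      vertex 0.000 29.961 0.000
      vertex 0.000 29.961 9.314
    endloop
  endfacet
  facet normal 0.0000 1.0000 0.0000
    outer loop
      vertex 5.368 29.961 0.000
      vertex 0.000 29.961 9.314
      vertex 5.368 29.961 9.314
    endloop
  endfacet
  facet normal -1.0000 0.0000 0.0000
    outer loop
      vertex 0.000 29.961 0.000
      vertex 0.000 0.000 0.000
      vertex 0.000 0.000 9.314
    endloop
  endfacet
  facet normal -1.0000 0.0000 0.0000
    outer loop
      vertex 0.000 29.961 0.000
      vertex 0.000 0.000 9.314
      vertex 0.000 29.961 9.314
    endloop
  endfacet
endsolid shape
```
; perimeter-only toolpath
G21 ; units = mm
G90 ; absolute positioning
G28 ; home
; layer 1
G0 Z1.164
G0 X0.000 Y0.000
G1 X19.436 Y0.000
G1 X19.436 Y3.831
G1 X5.368 Y3.831
G1 X5.368 Y29.961
G1 X0.000 Y29.961
G1 X0.000 Y0.000
; layer 2
G0 Z2.329
G0 X0.000 Y0.000
G1 X19.436 Y0.000
G1 X19.436 Y3.831
G1 X5.368 Y3.831
G1 X5.368 Y29.961
G1 X0.000 Y29.961
G1 X0.000 Y0.000
; layer 3
G0 Z3.493
G0 X0.000 Y0.000
G1 X19.436 Y0.000
G1 X19.436 Y3.831
G1 X5.368 Y3.831
G1 X5.368 Y29.961
G1 X0.000 Y29.961
G1 X0.000 Y0.000
; layer 4
G0 Z4.657
G0 X0.000 Y0.000
G1 X19.436 Y0.000
G1 X19.436 Y3.831
G1 X5.368 Y3.831
G1 X5.368 Y29.961
G1 X0.000 Y29.961
G1 X0.000 Y0.000
; layer 5
G0 Z5.821
G0 X0.000 Y0.000
G1 X19.436 Y0.000
G1 X19.436 Y3.831
G1 X5.368 Y3.831
G1 X5.368 Y29.961
G1 X0.000 Y29.961
G1 X0.000 Y0.000
; layer 6
G0 Z6.986
G0 X0.000 Y0.000
G1 X19.436 Y0.000
G1 X19.436 Y3.831
G1 X5.368 Y3.831
G1 X5.368 Y29.961
G1 X0.000 Y29.961
G1 X0.000 Y0.000
; layer 7
G0 Z8.150
G0 X0.000 Y0.000
G1 X19.436 Y0.000
G1 X19.436 Y3.831
G1 X5.368 Y3.831
G1 X5.368 Y29.961
G1 X0.000 Y29.961
G1 X0.000 Y0.000
; layer 8
G0 Z9.314
G0 X0.000 Y0.000
G1 X19.436 Y0.000
G1 X19.436 Y3.831
G1 X5.368 Y3.831
G1 X5.368 Y29.961
G1 X0.000 Y29.961
G1 X0.000 Y0.000
M2 ; end

The solid is an L-shaped prism: outer 19.4 × 30 mm, arm thicknesses ≈ 3.83 mm (horizontal) and 5.37 mm (vertical), extruded 9.31 mm in z. Slicing at Δz = 1.164 mm — 8 equal slices spanning the solid's height, so layer i sits at z = i·h/8 — gives 8 non-empty perimeters. Each is a 6-segment closed polygon; G0 lifts to the layer z and rapids to the start vertex, then G1 traces the edges.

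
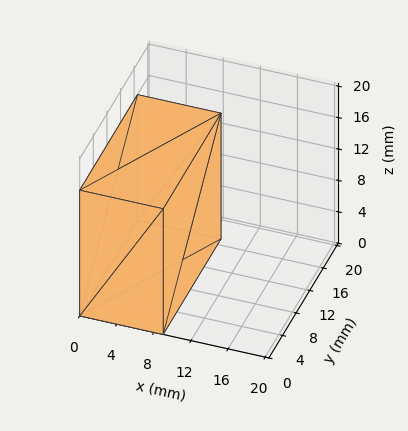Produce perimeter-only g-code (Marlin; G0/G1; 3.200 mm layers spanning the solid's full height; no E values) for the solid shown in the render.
Reading the render: the shape is a rectangular box, roughly 9 × 17 mm footprint and 16 mm tall (dimensions read to the nearest mm from the axis ticks). For the g-code, the solid's height is divided into equal slices at the stated Δz and each level perimeter traced with G1 moves after a G0 lift.

; perimeter-only toolpath
G21 ; units = mm
G90 ; absolute positioning
G28 ; home
; layer 1
G0 Z3.200
G0 X0.000 Y0.000
G1 X9.000 Y0.000
G1 X9.000 Y17.000
G1 X0.000 Y17.000
G1 X0.000 Y0.000
; layer 2
G0 Z6.400
G0 X0.000 Y0.000
G1 X9.000 Y0.000
G1 X9.000 Y17.000
G1 X0.000 Y17.000
G1 X0.000 Y0.000
; layer 3
G0 Z9.600
G0 X0.000 Y0.000
G1 X9.000 Y0.000
G1 X9.000 Y17.000
G1 X0.000 Y17.000
G1 X0.000 Y0.000
; layer 4
G0 Z12.800
G0 X0.000 Y0.000
G1 X9.000 Y0.000
G1 X9.000 Y17.000
G1 X0.000 Y17.000
G1 X0.000 Y0.000
; layer 5
G0 Z16.000
G0 X0.000 Y0.000
G1 X9.000 Y0.000
G1 X9.000 Y17.000
G1 X0.000 Y17.000
G1 X0.000 Y0.000
M2 ; end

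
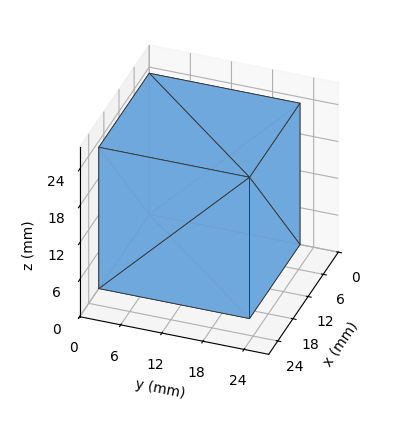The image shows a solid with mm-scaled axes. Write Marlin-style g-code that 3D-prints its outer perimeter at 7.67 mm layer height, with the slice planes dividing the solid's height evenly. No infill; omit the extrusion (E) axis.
Reading the render: the shape is a rectangular box, roughly 20 × 22 mm footprint and 23 mm tall (dimensions read to the nearest mm from the axis ticks). For the g-code, the solid's height is divided into equal slices at the stated Δz and each level perimeter traced with G1 moves after a G0 lift.

; perimeter-only toolpath
G21 ; units = mm
G90 ; absolute positioning
G28 ; home
; layer 1
G0 Z7.67
G0 X0.00 Y0.00
G1 X20.00 Y0.00
G1 X20.00 Y22.00
G1 X0.00 Y22.00
G1 X0.00 Y0.00
; layer 2
G0 Z15.33
G0 X0.00 Y0.00
G1 X20.00 Y0.00
G1 X20.00 Y22.00
G1 X0.00 Y22.00
G1 X0.00 Y0.00
; layer 3
G0 Z23.00
G0 X0.00 Y0.00
G1 X20.00 Y0.00
G1 X20.00 Y22.00
G1 X0.00 Y22.00
G1 X0.00 Y0.00
M2 ; end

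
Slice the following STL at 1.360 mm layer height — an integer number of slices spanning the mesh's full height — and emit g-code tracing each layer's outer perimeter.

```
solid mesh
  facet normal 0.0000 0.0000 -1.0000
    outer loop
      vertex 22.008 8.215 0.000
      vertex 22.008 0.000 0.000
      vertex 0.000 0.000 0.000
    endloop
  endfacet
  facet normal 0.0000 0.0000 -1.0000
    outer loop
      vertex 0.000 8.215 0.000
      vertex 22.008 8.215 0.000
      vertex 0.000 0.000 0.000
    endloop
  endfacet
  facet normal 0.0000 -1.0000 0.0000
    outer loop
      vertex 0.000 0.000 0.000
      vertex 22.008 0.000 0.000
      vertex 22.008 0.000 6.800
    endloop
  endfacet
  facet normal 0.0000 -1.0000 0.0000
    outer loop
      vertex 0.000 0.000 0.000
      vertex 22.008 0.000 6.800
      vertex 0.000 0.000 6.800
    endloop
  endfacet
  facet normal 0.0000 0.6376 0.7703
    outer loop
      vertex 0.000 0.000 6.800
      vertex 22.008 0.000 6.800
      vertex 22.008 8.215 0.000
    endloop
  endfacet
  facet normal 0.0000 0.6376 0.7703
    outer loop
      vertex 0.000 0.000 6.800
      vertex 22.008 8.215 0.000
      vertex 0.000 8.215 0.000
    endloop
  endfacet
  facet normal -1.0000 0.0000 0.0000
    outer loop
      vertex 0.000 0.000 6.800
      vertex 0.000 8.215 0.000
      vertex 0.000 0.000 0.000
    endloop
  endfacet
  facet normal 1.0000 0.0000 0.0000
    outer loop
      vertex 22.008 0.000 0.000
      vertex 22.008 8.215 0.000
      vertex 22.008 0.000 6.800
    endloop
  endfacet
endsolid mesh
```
; perimeter-only toolpath
G21 ; units = mm
G90 ; absolute positioning
G28 ; home
; layer 1
G0 Z1.360
G0 X0.000 Y0.000
G1 X22.008 Y0.000
G1 X22.008 Y6.572
G1 X0.000 Y6.572
G1 X0.000 Y0.000
; layer 2
G0 Z2.720
G0 X0.000 Y0.000
G1 X22.008 Y0.000
G1 X22.008 Y4.929
G1 X0.000 Y4.929
G1 X0.000 Y0.000
; layer 3
G0 Z4.080
G0 X0.000 Y0.000
G1 X22.008 Y0.000
G1 X22.008 Y3.286
G1 X0.000 Y3.286
G1 X0.000 Y0.000
; layer 4
G0 Z5.440
G0 X0.000 Y0.000
G1 X22.008 Y0.000
G1 X22.008 Y1.643
G1 X0.000 Y1.643
G1 X0.000 Y0.000
M2 ; end

The solid is a wedge (ramp): 22 × 8.21 mm base, rising to 6.8 mm along the y=0 edge and sloping linearly to z=0 at y=8.21. Slicing at Δz = 1.360 mm — 5 equal slices spanning the solid's height, so layer i sits at z = i·h/5 — gives 4 non-empty perimeters. Each is a 4-segment closed polygon; G0 lifts to the layer z and rapids to the start vertex, then G1 traces the edges. The cross-section shrinks linearly with z (the slice at the apex is degenerate and omitted).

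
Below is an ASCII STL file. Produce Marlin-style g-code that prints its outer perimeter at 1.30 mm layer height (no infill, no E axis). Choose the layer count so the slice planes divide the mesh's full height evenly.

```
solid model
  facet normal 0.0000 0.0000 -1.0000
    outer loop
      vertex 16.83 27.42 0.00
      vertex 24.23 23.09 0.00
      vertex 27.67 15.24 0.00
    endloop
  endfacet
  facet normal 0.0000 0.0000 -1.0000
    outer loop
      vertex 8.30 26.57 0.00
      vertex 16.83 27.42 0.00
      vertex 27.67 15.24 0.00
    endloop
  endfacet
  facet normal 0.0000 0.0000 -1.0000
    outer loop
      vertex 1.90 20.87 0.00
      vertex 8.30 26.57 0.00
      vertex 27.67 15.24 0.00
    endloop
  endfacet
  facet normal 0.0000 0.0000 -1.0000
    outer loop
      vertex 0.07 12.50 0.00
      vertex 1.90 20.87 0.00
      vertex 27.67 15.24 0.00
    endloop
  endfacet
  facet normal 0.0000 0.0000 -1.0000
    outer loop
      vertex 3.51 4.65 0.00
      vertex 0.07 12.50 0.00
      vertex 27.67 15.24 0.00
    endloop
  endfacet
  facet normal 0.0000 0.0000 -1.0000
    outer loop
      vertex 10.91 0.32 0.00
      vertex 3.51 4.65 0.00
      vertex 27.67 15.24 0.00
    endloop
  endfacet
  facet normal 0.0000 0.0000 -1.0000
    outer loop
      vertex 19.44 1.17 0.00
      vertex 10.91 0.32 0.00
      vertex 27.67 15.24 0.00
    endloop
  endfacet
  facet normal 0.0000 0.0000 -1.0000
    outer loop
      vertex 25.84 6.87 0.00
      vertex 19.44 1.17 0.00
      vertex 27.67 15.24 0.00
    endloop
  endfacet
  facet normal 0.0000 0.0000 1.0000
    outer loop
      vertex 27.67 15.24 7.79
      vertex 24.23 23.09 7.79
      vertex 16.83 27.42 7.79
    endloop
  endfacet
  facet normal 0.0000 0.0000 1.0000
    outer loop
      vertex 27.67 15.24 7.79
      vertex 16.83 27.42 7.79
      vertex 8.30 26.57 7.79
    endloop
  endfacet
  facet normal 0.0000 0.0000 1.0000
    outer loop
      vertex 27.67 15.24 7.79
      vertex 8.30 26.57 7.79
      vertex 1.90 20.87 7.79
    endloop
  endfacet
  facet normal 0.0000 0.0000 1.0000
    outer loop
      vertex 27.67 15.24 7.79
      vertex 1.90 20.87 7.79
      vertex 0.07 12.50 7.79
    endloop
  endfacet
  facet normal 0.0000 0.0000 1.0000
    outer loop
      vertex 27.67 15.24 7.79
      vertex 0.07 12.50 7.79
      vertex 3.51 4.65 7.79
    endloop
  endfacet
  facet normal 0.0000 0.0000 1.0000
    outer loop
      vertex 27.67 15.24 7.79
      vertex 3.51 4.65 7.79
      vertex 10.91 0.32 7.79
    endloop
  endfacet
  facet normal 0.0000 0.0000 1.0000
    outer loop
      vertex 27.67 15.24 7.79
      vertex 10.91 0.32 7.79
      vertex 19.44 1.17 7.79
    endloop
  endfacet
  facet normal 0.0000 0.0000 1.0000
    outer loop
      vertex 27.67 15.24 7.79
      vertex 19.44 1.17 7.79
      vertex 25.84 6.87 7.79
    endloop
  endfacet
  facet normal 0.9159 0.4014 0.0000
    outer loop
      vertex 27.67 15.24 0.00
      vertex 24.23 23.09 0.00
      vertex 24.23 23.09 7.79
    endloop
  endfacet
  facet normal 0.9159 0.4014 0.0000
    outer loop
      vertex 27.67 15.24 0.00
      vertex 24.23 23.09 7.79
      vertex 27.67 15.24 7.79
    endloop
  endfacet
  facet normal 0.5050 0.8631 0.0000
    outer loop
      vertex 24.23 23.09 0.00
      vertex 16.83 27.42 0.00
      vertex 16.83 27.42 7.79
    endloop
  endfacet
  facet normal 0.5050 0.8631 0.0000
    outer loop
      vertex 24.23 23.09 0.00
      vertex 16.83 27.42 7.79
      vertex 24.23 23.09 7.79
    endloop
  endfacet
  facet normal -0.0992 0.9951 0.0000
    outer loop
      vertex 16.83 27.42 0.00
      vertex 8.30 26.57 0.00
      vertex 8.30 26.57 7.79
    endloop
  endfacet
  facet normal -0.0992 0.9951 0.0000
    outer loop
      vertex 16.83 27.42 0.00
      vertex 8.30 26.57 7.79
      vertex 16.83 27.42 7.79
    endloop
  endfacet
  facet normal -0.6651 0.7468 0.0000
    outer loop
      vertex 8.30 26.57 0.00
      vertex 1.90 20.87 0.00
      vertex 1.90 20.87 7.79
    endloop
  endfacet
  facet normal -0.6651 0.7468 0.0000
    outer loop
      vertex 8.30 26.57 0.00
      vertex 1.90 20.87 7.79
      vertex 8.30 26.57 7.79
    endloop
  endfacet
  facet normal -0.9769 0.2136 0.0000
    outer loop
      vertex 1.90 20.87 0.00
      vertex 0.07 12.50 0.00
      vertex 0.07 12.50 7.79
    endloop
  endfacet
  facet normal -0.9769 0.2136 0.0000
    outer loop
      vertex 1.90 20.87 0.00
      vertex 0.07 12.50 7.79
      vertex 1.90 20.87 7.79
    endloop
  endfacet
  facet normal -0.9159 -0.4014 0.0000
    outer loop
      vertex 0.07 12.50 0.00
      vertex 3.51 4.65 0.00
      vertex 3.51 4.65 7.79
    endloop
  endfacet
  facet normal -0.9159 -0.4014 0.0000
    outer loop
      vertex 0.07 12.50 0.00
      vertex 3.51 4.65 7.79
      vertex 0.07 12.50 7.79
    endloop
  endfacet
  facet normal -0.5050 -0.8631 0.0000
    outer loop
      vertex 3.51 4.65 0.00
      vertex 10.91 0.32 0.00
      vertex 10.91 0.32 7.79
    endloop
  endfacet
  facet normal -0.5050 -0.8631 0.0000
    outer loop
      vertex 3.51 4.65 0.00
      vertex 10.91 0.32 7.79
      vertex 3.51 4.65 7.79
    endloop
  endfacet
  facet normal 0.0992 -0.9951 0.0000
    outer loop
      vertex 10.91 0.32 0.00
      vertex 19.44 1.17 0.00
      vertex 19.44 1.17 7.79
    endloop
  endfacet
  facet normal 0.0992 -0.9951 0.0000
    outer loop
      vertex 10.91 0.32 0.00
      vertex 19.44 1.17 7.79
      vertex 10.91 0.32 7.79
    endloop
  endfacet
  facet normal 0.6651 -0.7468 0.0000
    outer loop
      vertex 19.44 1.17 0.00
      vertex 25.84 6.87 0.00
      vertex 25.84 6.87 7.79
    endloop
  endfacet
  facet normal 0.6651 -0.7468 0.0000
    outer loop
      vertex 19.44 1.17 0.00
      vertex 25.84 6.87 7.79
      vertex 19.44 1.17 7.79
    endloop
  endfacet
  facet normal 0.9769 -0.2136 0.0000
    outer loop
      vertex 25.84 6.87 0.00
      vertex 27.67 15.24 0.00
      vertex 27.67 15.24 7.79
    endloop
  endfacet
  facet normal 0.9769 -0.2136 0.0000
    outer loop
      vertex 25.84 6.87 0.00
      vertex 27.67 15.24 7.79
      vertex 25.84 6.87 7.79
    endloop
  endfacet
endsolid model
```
; perimeter-only toolpath
G21 ; units = mm
G90 ; absolute positioning
G28 ; home
; layer 1
G0 Z1.30
G0 X27.67 Y15.24
G1 X24.23 Y23.09
G1 X16.83 Y27.42
G1 X8.30 Y26.57
G1 X1.90 Y20.87
G1 X0.07 Y12.50
G1 X3.51 Y4.65
G1 X10.91 Y0.32
G1 X19.44 Y1.17
G1 X25.84 Y6.87
G1 X27.67 Y15.24
; layer 2
G0 Z2.60
G0 X27.67 Y15.24
G1 X24.23 Y23.09
G1 X16.83 Y27.42
G1 X8.30 Y26.57
G1 X1.90 Y20.87
G1 X0.07 Y12.50
G1 X3.51 Y4.65
G1 X10.91 Y0.32
G1 X19.44 Y1.17
G1 X25.84 Y6.87
G1 X27.67 Y15.24
; layer 3
G0 Z3.90
G0 X27.67 Y15.24
G1 X24.23 Y23.09
G1 X16.83 Y27.42
G1 X8.30 Y26.57
G1 X1.90 Y20.87
G1 X0.07 Y12.50
G1 X3.51 Y4.65
G1 X10.91 Y0.32
G1 X19.44 Y1.17
G1 X25.84 Y6.87
G1 X27.67 Y15.24
; layer 4
G0 Z5.19
G0 X27.67 Y15.24
G1 X24.23 Y23.09
G1 X16.83 Y27.42
G1 X8.30 Y26.57
G1 X1.90 Y20.87
G1 X0.07 Y12.50
G1 X3.51 Y4.65
G1 X10.91 Y0.32
G1 X19.44 Y1.17
G1 X25.84 Y6.87
G1 X27.67 Y15.24
; layer 5
G0 Z6.49
G0 X27.67 Y15.24
G1 X24.23 Y23.09
G1 X16.83 Y27.42
G1 X8.30 Y26.57
G1 X1.90 Y20.87
G1 X0.07 Y12.50
G1 X3.51 Y4.65
G1 X10.91 Y0.32
G1 X19.44 Y1.17
G1 X25.84 Y6.87
G1 X27.67 Y15.24
; layer 6
G0 Z7.79
G0 X27.67 Y15.24
G1 X24.23 Y23.09
G1 X16.83 Y27.42
G1 X8.30 Y26.57
G1 X1.90 Y20.87
G1 X0.07 Y12.50
G1 X3.51 Y4.65
G1 X10.91 Y0.32
G1 X19.44 Y1.17
G1 X25.84 Y6.87
G1 X27.67 Y15.24
M2 ; end

The solid is a regular 10-sided prism (a cylinder approximated with 10 flat sides), circumscribed radius ≈ 13.9 mm, height ≈ 7.79 mm. Slicing at Δz = 1.30 mm — 6 equal slices spanning the solid's height, so layer i sits at z = i·h/6 — gives 6 non-empty perimeters. Each is a 10-segment closed polygon; G0 lifts to the layer z and rapids to the start vertex, then G1 traces the edges.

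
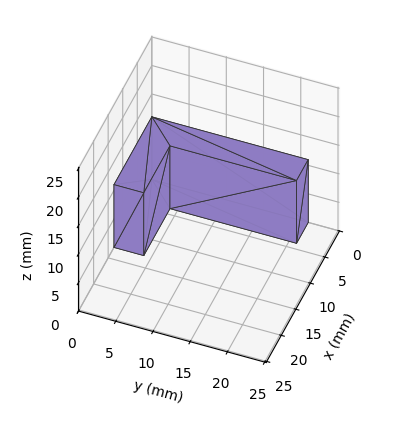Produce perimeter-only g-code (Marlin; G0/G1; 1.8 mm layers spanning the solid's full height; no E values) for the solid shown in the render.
Reading the render: the shape is an L-shaped prism: outer 13 × 21 mm, arm thicknesses ≈ 4 mm (horizontal) and 4 mm (vertical), extruded 11 mm in z (dimensions read to the nearest mm from the axis ticks). For the g-code, the solid's height is divided into equal slices at the stated Δz and each level perimeter traced with G1 moves after a G0 lift.

; perimeter-only toolpath
G21 ; units = mm
G90 ; absolute positioning
G28 ; home
; layer 1
G0 Z1.8
G0 X0.0 Y0.0
G1 X13.0 Y0.0
G1 X13.0 Y4.0
G1 X4.0 Y4.0
G1 X4.0 Y21.0
G1 X0.0 Y21.0
G1 X0.0 Y0.0
; layer 2
G0 Z3.7
G0 X0.0 Y0.0
G1 X13.0 Y0.0
G1 X13.0 Y4.0
G1 X4.0 Y4.0
G1 X4.0 Y21.0
G1 X0.0 Y21.0
G1 X0.0 Y0.0
; layer 3
G0 Z5.5
G0 X0.0 Y0.0
G1 X13.0 Y0.0
G1 X13.0 Y4.0
G1 X4.0 Y4.0
G1 X4.0 Y21.0
G1 X0.0 Y21.0
G1 X0.0 Y0.0
; layer 4
G0 Z7.3
G0 X0.0 Y0.0
G1 X13.0 Y0.0
G1 X13.0 Y4.0
G1 X4.0 Y4.0
G1 X4.0 Y21.0
G1 X0.0 Y21.0
G1 X0.0 Y0.0
; layer 5
G0 Z9.2
G0 X0.0 Y0.0
G1 X13.0 Y0.0
G1 X13.0 Y4.0
G1 X4.0 Y4.0
G1 X4.0 Y21.0
G1 X0.0 Y21.0
G1 X0.0 Y0.0
; layer 6
G0 Z11.0
G0 X0.0 Y0.0
G1 X13.0 Y0.0
G1 X13.0 Y4.0
G1 X4.0 Y4.0
G1 X4.0 Y21.0
G1 X0.0 Y21.0
G1 X0.0 Y0.0
M2 ; end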